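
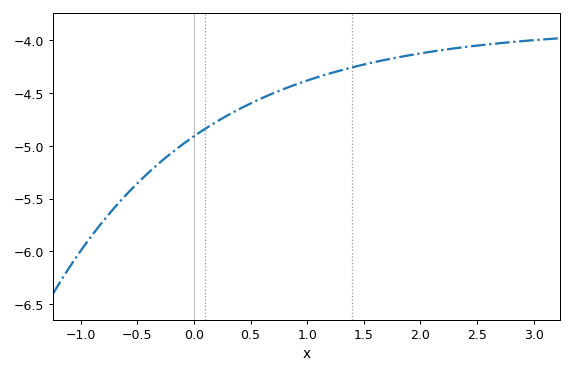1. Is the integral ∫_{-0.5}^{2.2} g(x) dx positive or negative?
negative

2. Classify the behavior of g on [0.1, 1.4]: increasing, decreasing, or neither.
increasing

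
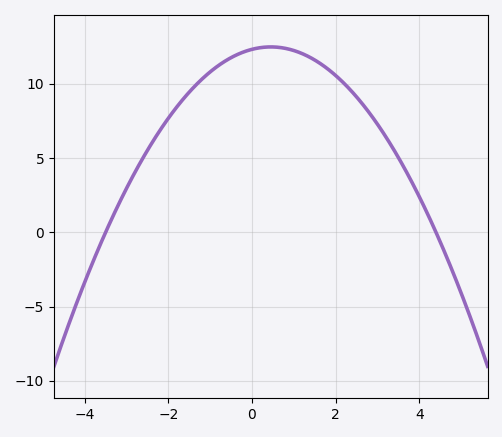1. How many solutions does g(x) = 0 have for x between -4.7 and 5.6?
2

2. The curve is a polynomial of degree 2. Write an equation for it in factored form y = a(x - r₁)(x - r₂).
y = -0.8(x + 3.5)(x - 4.4)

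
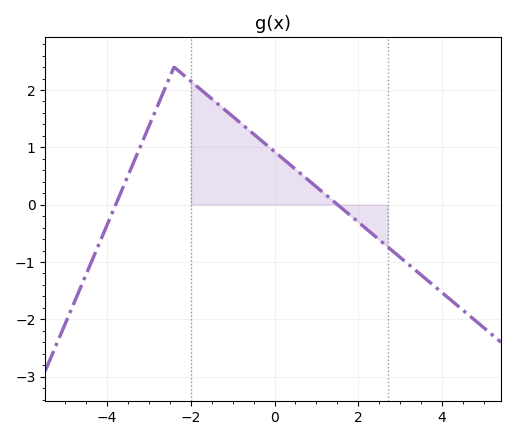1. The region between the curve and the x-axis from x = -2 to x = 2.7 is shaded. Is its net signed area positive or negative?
positive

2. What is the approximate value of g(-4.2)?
-0.701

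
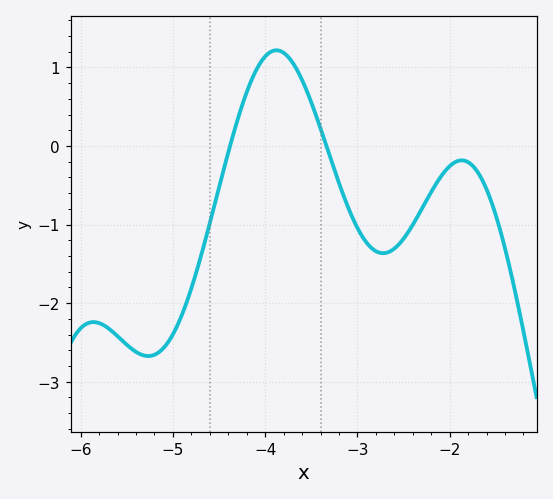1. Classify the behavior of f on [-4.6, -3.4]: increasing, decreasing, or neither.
neither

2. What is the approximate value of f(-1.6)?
-0.552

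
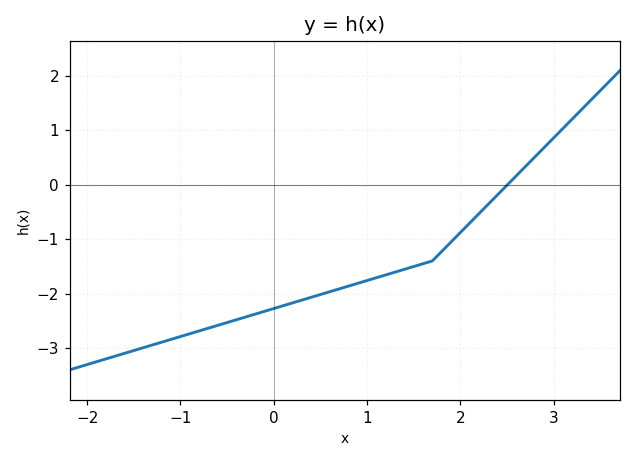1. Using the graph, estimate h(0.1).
-2.2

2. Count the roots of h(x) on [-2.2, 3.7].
1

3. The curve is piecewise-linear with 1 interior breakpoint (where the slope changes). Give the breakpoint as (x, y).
(1.7, -1.4)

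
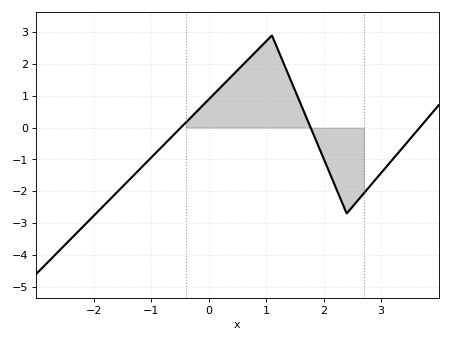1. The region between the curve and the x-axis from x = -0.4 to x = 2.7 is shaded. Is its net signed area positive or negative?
positive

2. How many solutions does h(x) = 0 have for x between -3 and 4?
3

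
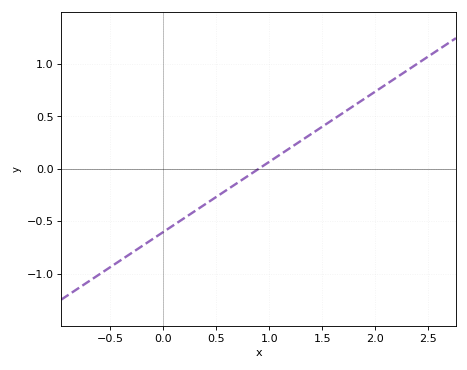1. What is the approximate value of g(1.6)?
0.45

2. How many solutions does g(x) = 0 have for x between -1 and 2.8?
1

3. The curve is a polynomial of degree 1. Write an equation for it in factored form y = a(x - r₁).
y = 0.67(x - 0.9)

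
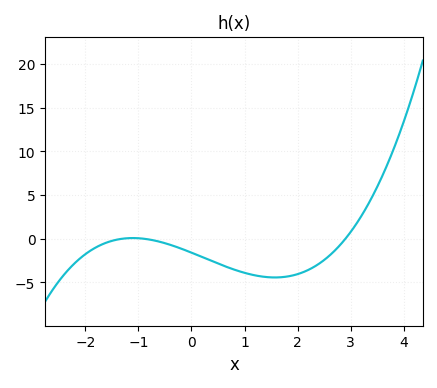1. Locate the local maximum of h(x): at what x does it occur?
-1.11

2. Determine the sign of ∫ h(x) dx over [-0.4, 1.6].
negative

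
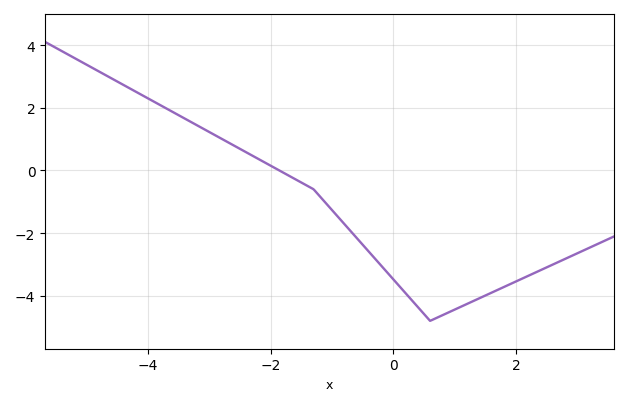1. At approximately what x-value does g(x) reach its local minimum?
0.6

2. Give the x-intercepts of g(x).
-1.8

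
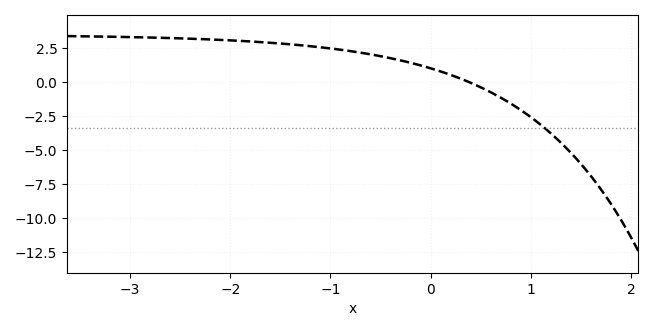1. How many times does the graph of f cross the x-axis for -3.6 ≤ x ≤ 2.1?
1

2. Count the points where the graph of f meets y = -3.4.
1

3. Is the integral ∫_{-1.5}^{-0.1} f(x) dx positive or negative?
positive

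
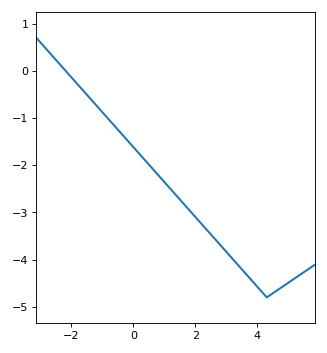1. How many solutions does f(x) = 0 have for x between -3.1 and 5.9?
1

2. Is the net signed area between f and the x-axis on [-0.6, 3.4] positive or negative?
negative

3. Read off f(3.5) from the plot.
-4.21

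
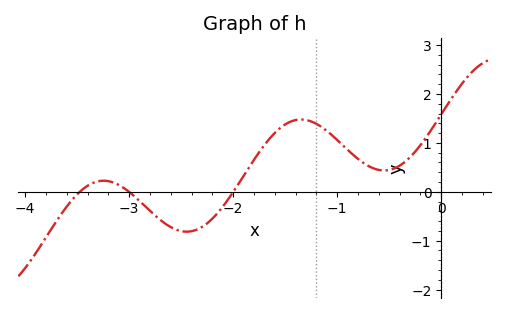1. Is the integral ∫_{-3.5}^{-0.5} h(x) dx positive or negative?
positive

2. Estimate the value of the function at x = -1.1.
1.2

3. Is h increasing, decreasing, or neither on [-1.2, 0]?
neither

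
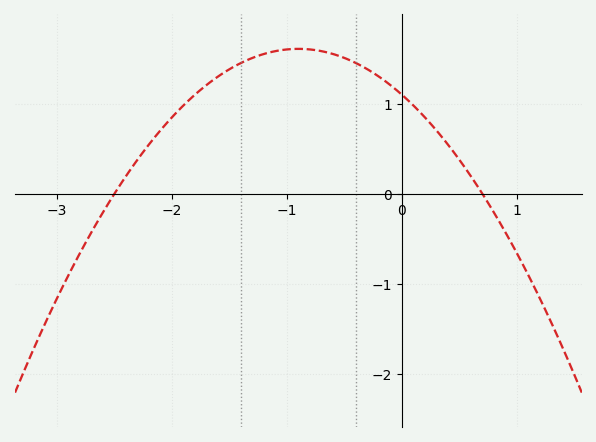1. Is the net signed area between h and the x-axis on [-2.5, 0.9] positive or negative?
positive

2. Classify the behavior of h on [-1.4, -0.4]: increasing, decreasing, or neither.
neither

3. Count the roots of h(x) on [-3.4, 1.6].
2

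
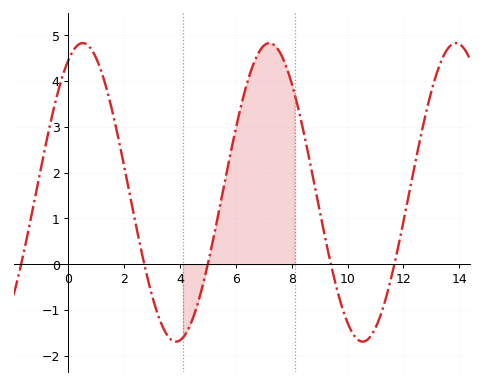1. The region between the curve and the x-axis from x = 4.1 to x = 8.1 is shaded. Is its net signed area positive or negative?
positive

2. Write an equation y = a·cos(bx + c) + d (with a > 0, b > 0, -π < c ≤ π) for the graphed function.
y = 3.26cos(0.94x - 0.482) + 1.57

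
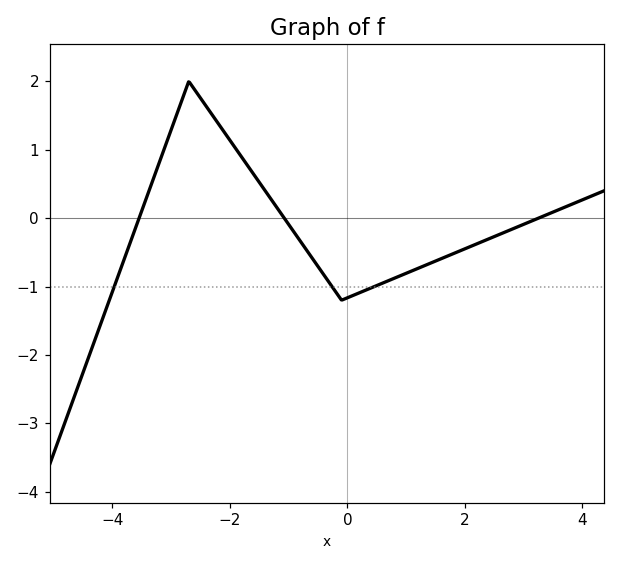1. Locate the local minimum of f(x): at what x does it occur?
-0.099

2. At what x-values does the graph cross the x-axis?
-3.55, -1.08, 3.25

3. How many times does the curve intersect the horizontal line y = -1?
3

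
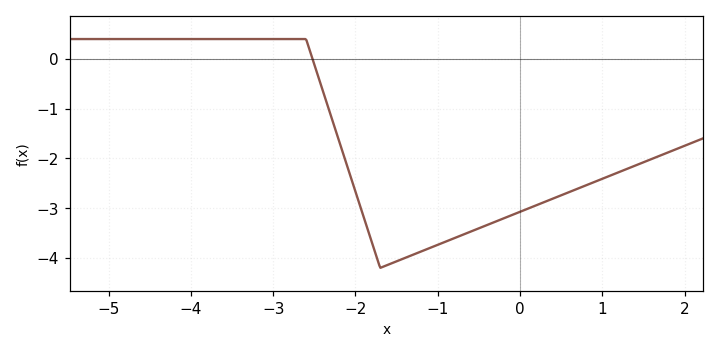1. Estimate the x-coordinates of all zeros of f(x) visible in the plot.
-2.6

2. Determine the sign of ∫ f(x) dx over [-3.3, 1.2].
negative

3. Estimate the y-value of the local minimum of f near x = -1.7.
-4.2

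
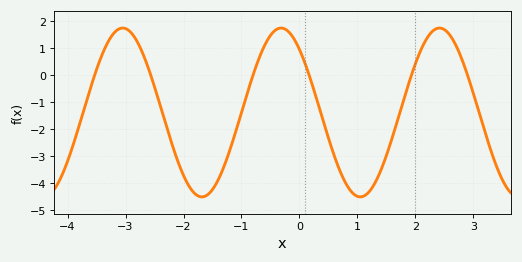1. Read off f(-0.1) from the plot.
1.4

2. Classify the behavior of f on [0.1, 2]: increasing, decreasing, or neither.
neither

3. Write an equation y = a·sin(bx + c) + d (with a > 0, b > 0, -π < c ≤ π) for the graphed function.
y = 3.13sin(2.3x + 2.3) - 1.38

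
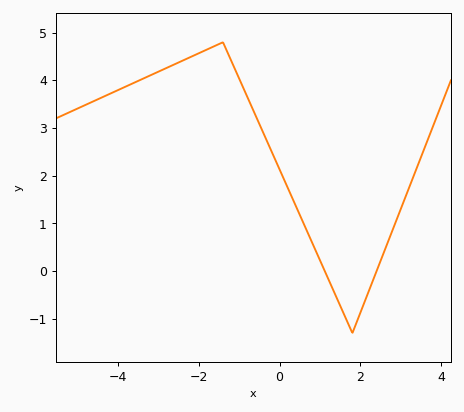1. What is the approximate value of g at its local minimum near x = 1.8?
-1.3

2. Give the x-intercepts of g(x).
1.2, 2.4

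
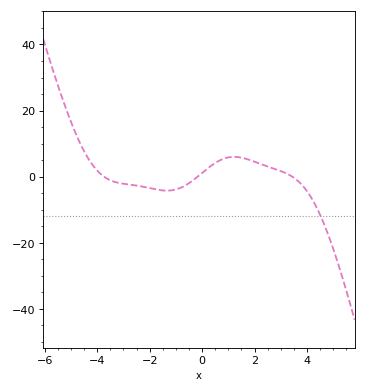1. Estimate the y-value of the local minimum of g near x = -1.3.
-4.26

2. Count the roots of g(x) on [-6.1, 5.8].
3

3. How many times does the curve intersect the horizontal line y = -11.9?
1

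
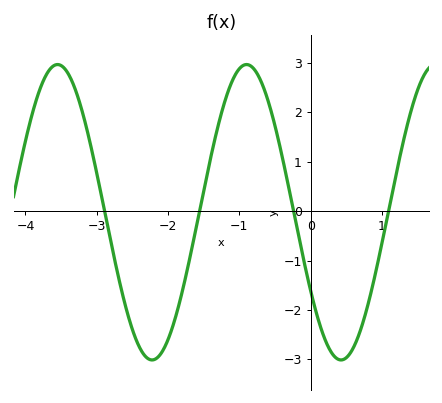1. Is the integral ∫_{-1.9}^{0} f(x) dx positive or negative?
positive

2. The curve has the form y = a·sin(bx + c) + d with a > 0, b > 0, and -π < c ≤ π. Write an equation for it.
y = 2.99sin(2.37x - 2.58) - 0.02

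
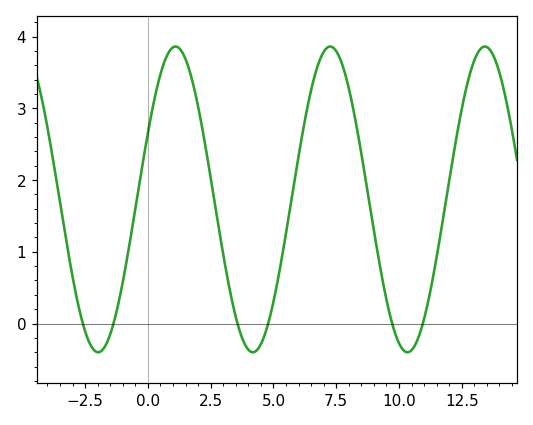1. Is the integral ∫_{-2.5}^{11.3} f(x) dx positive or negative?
positive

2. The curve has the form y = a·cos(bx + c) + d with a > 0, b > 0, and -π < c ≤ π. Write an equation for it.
y = 2.13cos(1x - 1.1) + 1.73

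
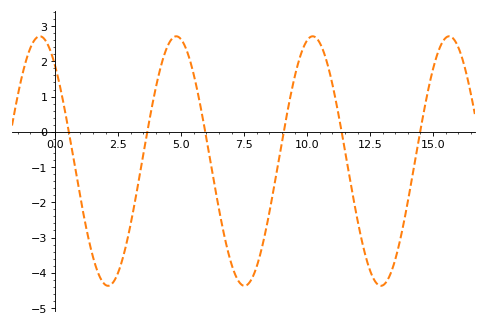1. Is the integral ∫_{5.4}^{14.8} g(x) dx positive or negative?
negative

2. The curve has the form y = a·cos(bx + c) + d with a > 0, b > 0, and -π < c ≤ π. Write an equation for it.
y = 3.54cos(1.2x + 0.71) - 0.83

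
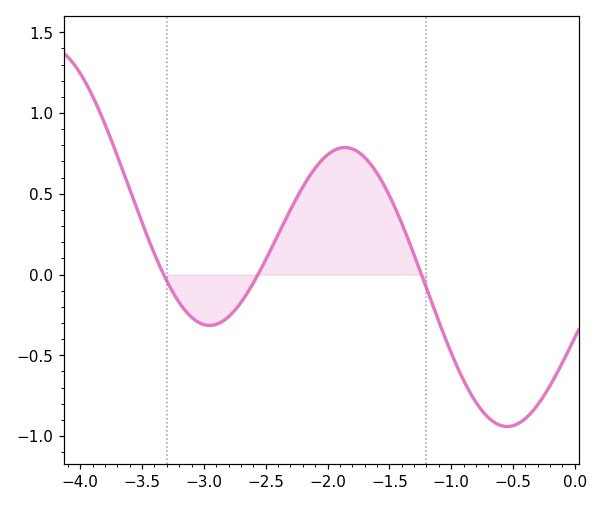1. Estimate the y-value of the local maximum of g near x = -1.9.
0.8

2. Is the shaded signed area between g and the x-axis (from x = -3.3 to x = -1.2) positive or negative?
positive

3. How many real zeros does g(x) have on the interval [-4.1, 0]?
3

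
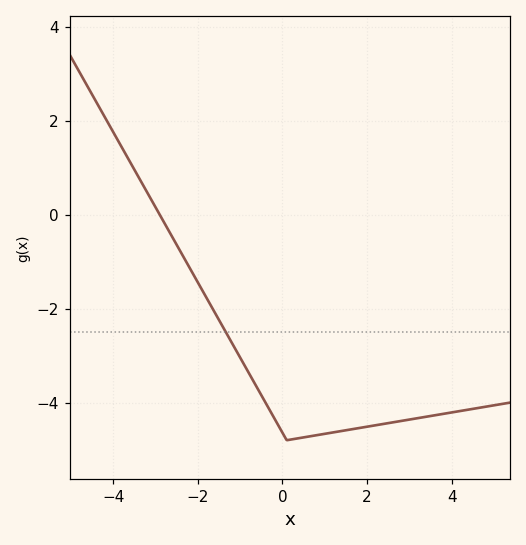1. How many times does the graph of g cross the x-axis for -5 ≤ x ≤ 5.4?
1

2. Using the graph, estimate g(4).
-4.2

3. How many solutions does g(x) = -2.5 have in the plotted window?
1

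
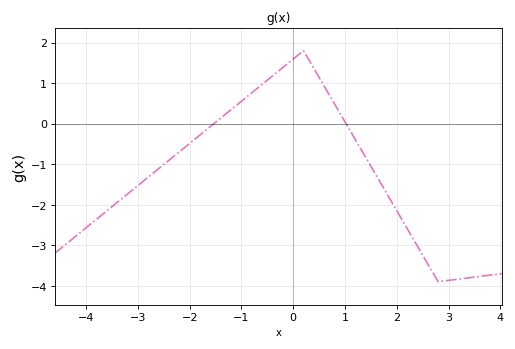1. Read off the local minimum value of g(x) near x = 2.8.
-3.9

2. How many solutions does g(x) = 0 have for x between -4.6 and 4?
2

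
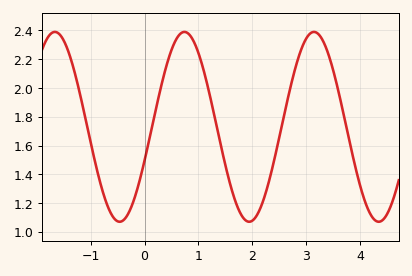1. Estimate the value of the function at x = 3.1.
2.38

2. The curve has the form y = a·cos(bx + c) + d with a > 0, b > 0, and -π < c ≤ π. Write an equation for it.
y = 0.66cos(2.6x - 1.9) + 1.73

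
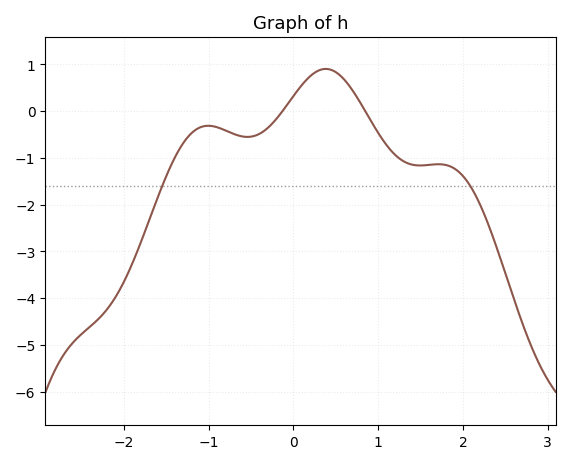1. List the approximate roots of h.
-0.128, 0.847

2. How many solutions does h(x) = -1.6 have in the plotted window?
2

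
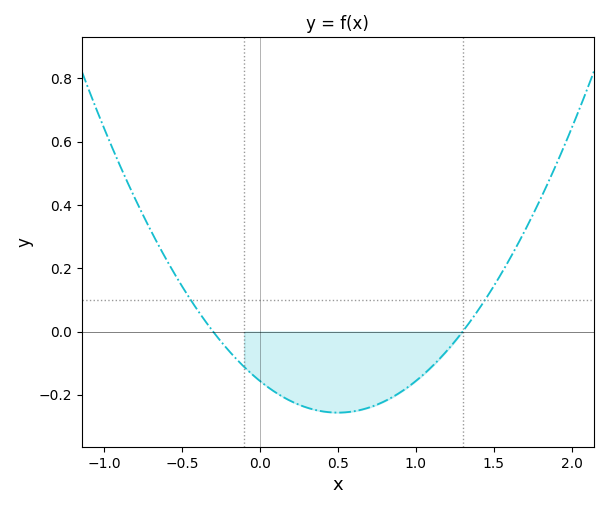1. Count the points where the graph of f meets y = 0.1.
2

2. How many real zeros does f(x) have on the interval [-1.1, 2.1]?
2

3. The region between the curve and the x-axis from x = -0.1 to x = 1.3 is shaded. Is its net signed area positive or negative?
negative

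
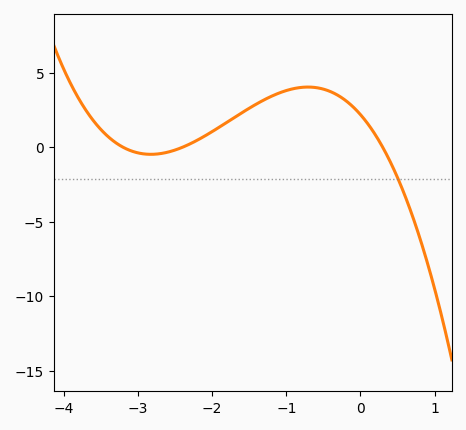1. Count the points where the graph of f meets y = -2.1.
1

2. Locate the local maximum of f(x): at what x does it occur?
-0.707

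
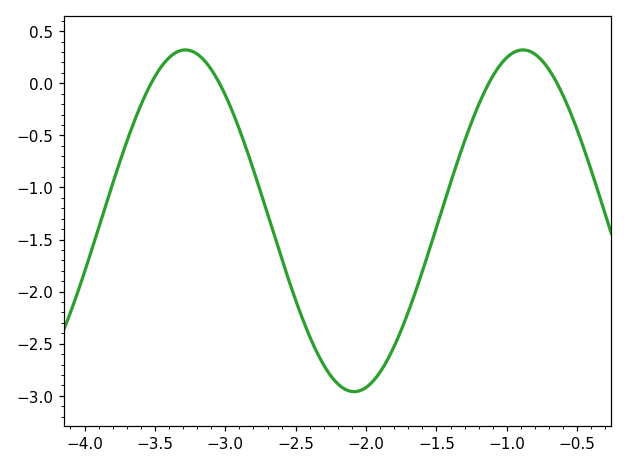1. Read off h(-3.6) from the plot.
-0.2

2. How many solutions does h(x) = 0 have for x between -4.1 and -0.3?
4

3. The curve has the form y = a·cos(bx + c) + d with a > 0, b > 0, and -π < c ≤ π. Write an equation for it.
y = 1.64cos(2.6x + 2.3) - 1.32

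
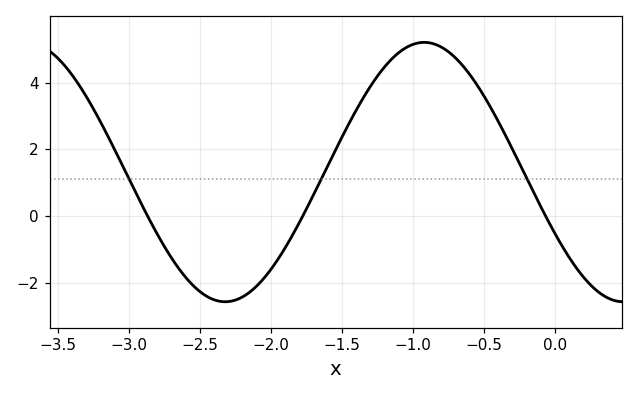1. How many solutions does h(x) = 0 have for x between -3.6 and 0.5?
3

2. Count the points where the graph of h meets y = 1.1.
3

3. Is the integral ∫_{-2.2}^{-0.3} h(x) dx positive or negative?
positive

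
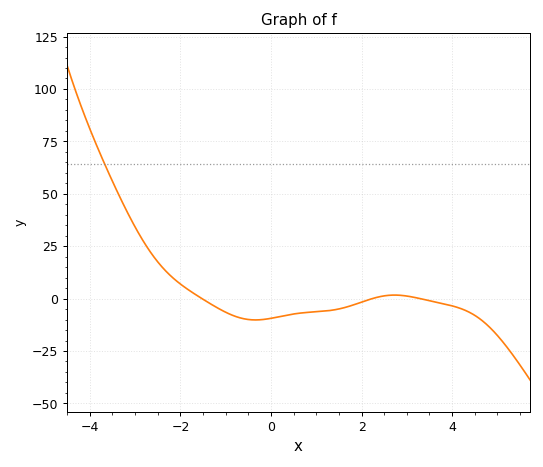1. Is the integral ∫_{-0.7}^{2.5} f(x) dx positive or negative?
negative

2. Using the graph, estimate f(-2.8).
26.7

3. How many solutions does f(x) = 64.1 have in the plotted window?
1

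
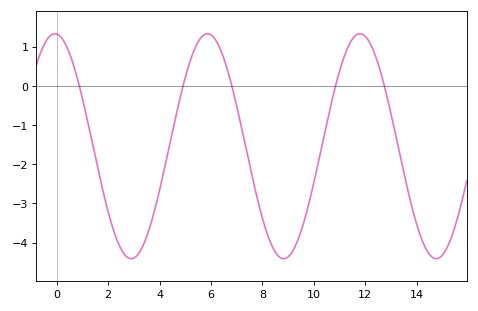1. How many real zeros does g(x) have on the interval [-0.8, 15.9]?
5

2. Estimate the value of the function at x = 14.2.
-3.9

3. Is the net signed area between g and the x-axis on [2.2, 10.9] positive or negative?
negative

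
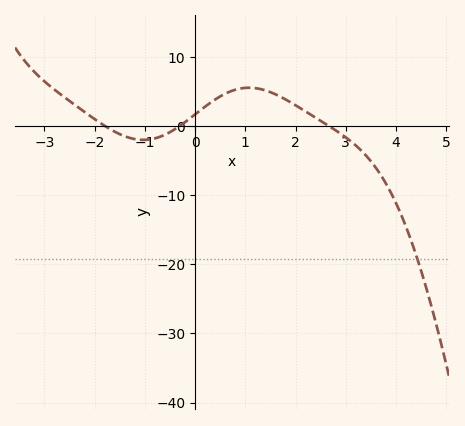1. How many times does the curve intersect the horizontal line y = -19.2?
1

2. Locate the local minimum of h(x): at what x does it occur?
-1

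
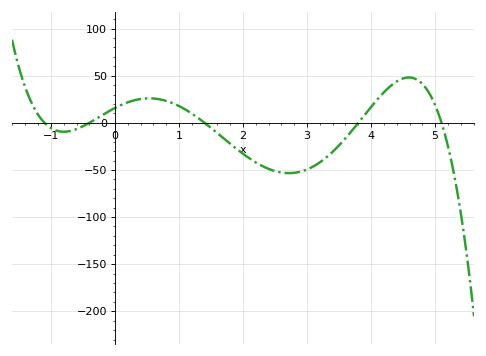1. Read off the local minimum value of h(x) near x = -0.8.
-10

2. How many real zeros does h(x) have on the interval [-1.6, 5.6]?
5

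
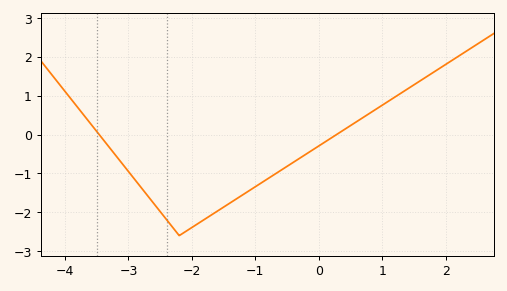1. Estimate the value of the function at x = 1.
0.8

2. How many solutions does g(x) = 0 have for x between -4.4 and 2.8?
2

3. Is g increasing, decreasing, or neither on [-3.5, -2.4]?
decreasing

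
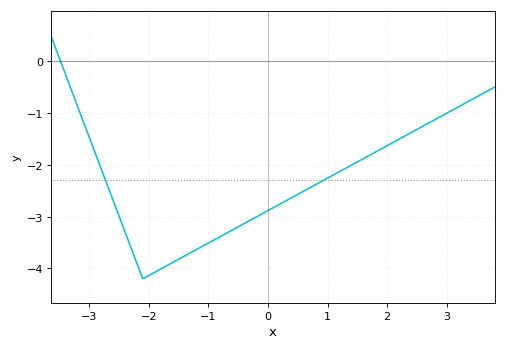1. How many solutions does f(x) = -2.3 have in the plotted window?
2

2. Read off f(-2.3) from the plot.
-3.59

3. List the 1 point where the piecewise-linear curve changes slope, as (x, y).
(-2.1, -4.2)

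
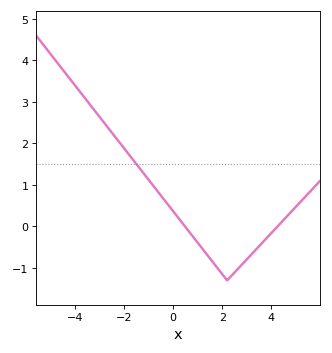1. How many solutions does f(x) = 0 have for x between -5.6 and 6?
2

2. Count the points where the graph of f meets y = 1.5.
1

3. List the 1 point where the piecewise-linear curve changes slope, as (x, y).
(2.2, -1.3)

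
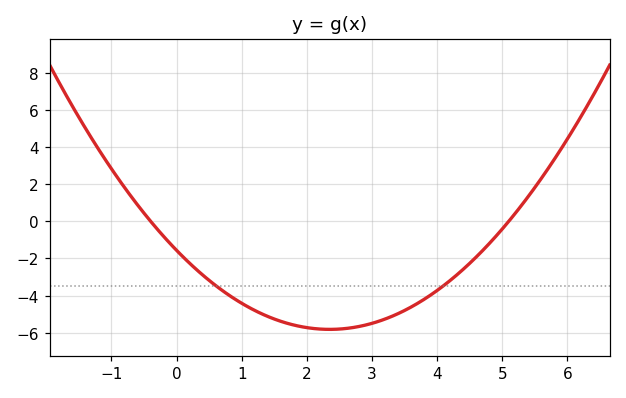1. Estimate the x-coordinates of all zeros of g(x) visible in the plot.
-0.4, 5.1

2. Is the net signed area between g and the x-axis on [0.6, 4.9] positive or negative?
negative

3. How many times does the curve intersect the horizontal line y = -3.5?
2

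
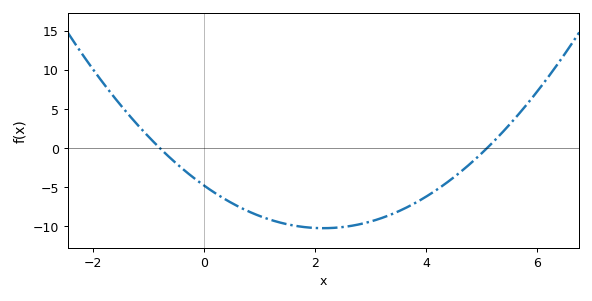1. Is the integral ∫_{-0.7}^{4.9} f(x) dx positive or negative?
negative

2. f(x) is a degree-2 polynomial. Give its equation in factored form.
y = 1.18(x + 0.8)(x - 5.1)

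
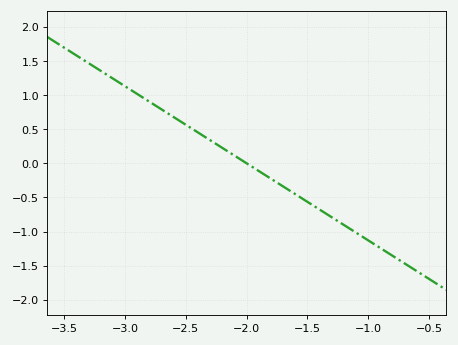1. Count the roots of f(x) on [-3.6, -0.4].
1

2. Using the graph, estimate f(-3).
1.15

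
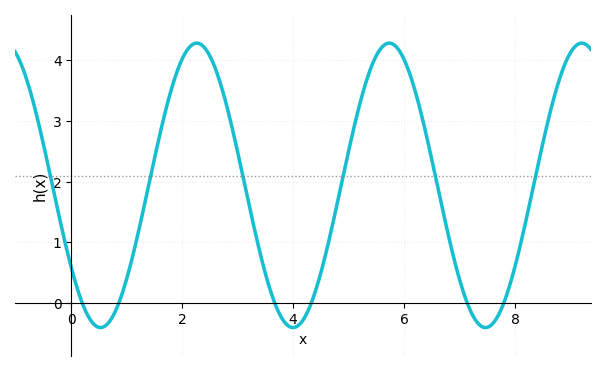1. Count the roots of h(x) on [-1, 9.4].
6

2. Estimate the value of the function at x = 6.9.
0.733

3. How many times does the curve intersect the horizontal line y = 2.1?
6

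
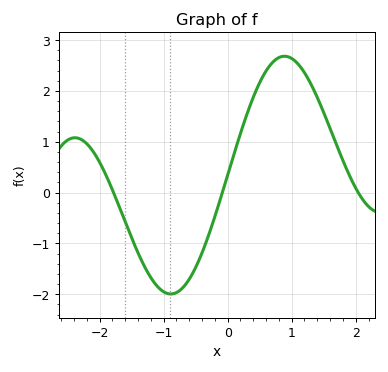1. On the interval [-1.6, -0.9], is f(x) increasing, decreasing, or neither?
decreasing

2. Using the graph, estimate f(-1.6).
-0.6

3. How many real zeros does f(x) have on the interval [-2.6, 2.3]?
3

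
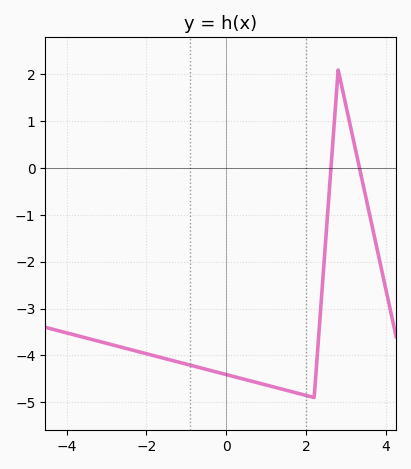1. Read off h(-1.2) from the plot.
-4.14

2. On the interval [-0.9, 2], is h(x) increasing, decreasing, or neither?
decreasing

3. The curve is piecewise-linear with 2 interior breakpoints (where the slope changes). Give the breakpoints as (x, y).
(2.2, -4.9); (2.8, 2.1)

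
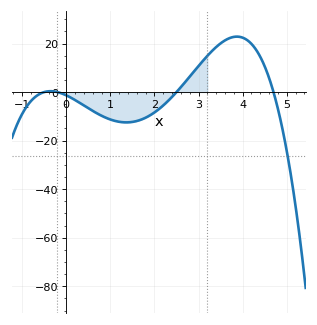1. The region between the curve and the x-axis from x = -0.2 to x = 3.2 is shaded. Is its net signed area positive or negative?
negative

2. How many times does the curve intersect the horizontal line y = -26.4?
1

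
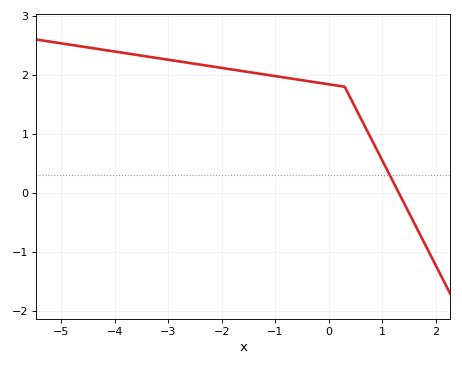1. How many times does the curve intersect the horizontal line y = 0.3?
1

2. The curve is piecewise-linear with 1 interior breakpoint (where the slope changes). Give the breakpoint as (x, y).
(0.3, 1.8)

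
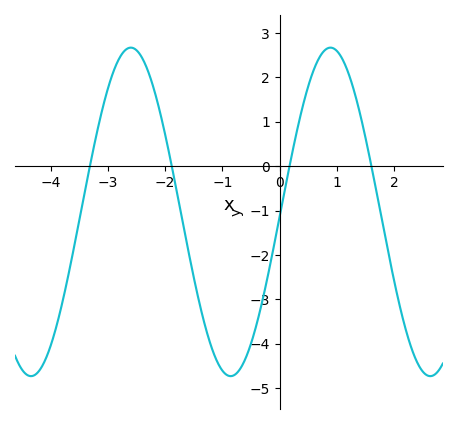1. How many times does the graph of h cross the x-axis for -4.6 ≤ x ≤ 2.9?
4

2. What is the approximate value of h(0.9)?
2.7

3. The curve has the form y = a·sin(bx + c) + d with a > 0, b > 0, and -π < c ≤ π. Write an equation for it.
y = 3.7sin(1.8x - 0.03) - 1.03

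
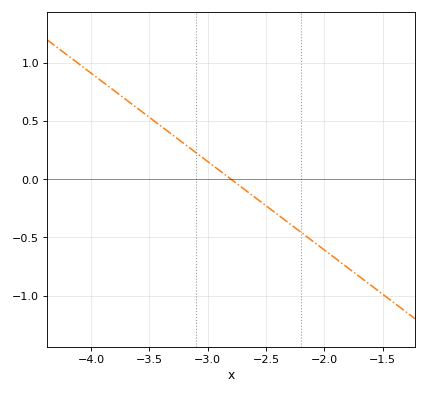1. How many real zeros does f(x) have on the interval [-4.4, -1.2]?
1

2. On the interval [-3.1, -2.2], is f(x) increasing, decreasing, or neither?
decreasing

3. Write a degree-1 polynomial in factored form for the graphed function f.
y = -0.76(x + 2.8)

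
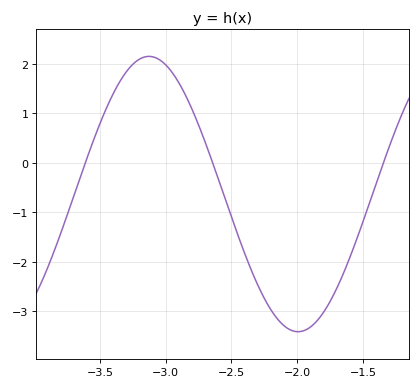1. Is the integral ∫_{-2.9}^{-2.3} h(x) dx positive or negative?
negative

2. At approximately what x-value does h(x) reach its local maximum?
-3.15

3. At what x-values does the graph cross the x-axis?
-3.6, -2.65, -1.35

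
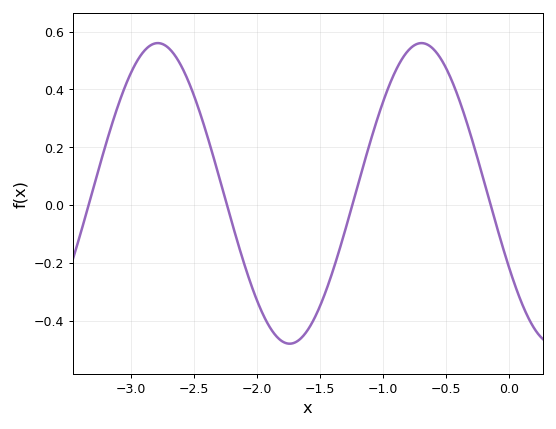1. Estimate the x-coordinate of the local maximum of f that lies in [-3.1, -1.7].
-2.8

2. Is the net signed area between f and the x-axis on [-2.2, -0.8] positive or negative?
negative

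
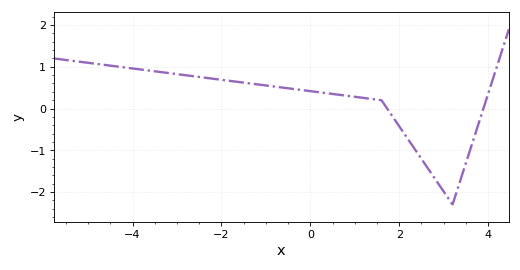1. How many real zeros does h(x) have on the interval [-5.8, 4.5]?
2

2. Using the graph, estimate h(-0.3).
0.458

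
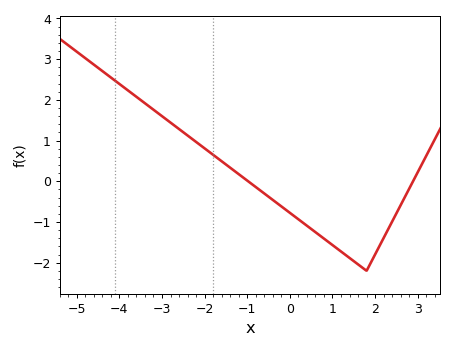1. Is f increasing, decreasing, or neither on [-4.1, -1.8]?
decreasing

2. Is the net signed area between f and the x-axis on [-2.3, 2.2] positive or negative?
negative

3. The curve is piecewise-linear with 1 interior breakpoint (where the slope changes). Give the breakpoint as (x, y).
(1.8, -2.2)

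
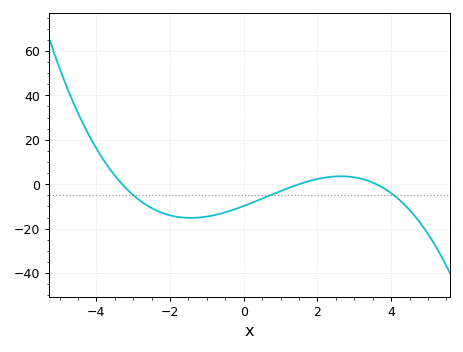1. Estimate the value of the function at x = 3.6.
0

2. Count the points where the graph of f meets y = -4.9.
3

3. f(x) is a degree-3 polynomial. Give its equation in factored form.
y = -0.55(x + 3.3)(x - 1.5)(x - 3.6)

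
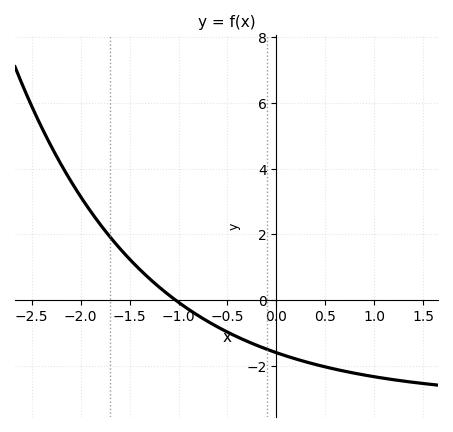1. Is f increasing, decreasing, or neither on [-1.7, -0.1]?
decreasing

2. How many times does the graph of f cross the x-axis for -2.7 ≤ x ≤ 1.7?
1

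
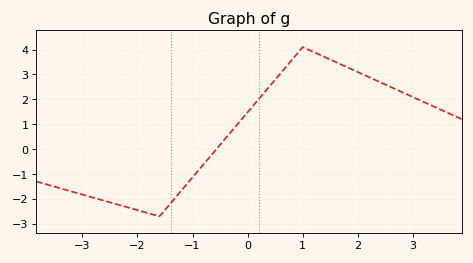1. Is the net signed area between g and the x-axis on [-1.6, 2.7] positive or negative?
positive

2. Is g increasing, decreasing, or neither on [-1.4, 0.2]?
increasing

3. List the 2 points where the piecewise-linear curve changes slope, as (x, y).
(-1.6, -2.7); (1, 4.1)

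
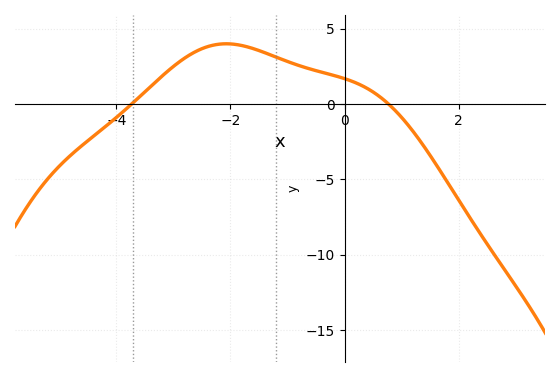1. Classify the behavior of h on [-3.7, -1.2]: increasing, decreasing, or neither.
neither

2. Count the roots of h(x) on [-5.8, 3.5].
2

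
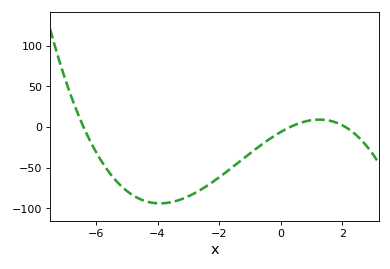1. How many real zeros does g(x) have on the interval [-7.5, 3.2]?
3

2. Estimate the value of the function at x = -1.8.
-56.1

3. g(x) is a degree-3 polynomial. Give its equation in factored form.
y = -1.49(x + 6.4)(x - 0.3)(x - 2.1)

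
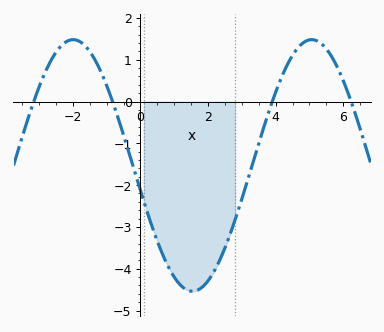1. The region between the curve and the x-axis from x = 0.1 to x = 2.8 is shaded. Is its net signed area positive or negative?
negative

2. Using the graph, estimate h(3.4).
-1.27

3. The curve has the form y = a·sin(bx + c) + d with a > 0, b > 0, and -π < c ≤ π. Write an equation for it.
y = 3.01sin(0.89x - 2.94) - 1.53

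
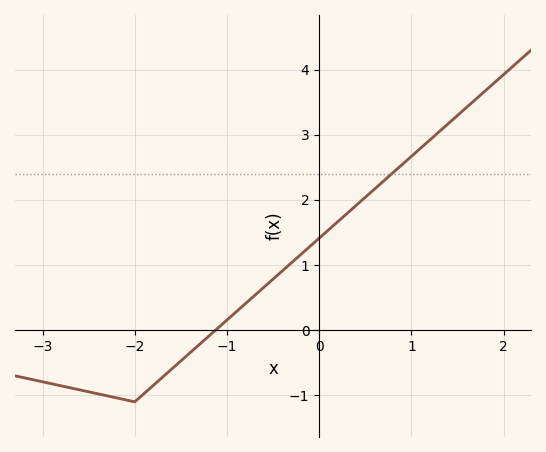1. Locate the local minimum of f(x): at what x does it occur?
-2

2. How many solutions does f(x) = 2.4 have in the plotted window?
1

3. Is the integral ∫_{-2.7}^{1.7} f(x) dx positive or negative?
positive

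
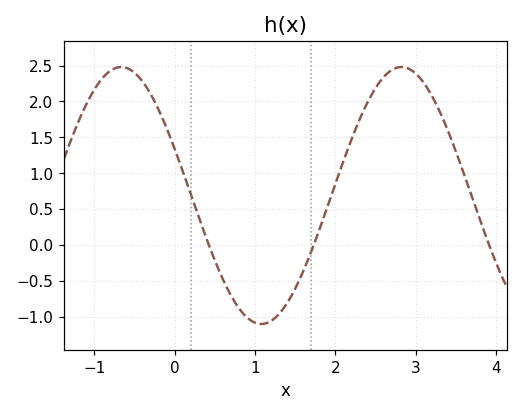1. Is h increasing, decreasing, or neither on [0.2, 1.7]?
neither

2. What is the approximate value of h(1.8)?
0.211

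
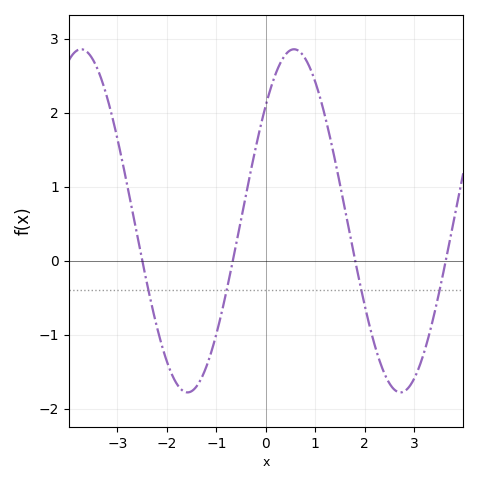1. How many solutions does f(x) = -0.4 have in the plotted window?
4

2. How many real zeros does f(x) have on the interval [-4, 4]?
4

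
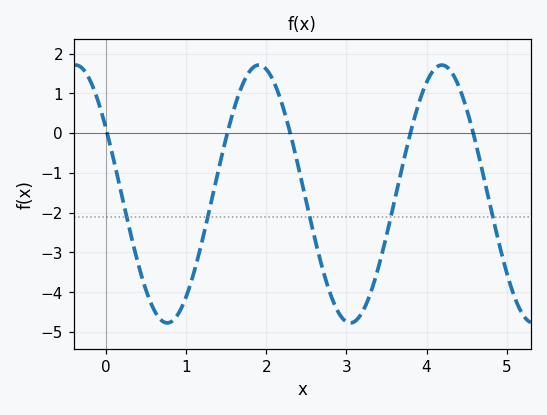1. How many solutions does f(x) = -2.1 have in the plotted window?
5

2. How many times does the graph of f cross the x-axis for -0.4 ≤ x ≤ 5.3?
5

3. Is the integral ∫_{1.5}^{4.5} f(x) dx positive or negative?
negative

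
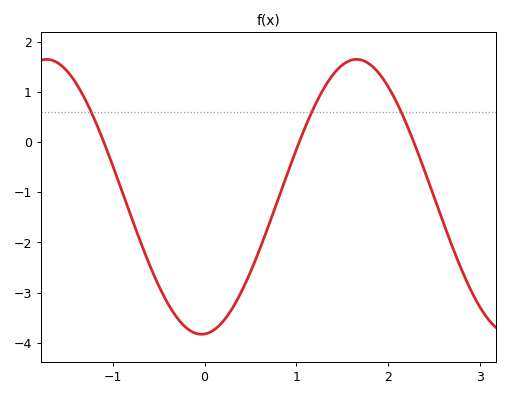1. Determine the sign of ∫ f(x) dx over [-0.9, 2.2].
negative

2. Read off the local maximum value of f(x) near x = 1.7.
1.6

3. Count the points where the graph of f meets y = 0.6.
3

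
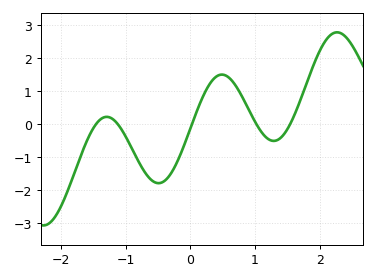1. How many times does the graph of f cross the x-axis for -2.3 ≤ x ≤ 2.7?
5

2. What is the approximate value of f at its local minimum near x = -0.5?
-1.8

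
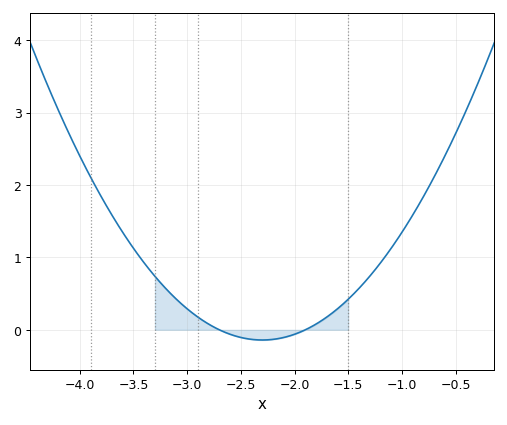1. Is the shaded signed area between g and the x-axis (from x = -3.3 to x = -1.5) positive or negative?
positive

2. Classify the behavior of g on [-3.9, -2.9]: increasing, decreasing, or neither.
decreasing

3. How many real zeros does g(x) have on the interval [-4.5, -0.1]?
2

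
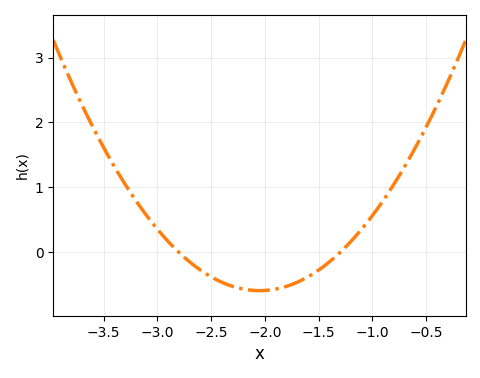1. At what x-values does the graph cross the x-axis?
-2.8, -1.3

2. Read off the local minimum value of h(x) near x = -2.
-0.591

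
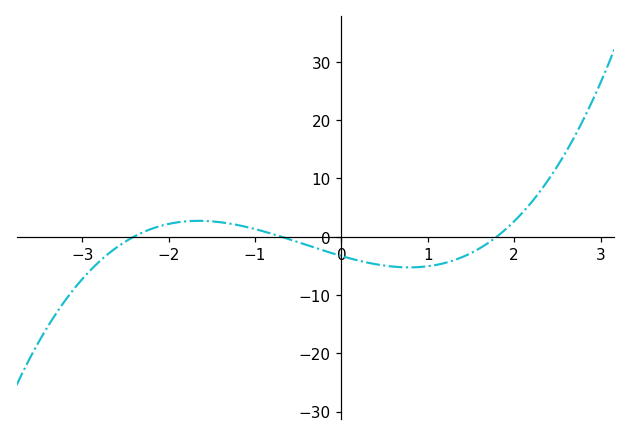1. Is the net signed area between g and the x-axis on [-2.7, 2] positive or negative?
negative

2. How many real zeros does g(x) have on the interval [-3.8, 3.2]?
3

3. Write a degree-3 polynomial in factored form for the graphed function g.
y = 1.1(x + 2.4)(x + 0.7)(x - 1.8)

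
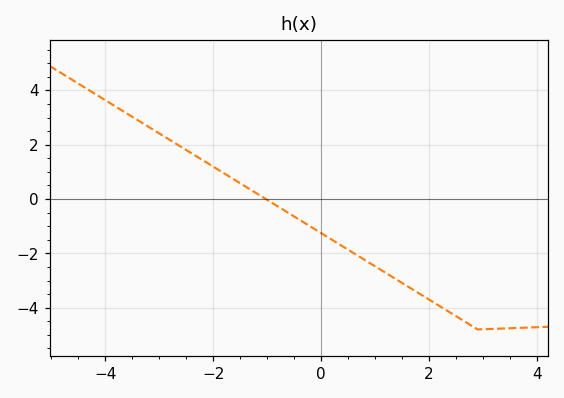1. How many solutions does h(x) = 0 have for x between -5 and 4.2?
1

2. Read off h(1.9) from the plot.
-3.58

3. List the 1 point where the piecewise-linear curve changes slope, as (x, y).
(2.9, -4.8)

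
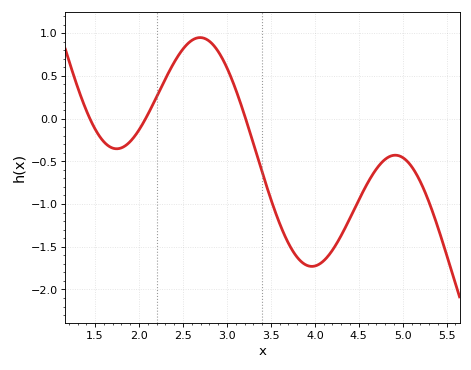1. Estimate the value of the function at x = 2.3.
0.465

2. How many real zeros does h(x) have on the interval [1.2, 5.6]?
3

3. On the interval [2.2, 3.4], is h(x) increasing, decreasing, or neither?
neither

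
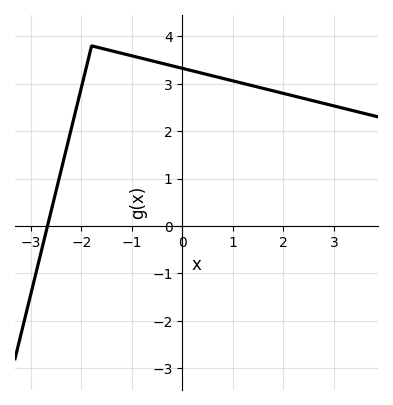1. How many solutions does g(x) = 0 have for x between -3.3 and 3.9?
1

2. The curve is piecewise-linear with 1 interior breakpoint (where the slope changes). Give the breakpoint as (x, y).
(-1.8, 3.8)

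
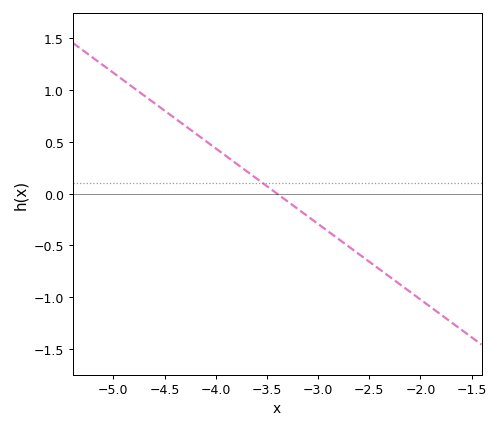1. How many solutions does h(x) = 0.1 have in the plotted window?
1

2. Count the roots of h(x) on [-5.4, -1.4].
1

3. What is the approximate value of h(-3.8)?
0.3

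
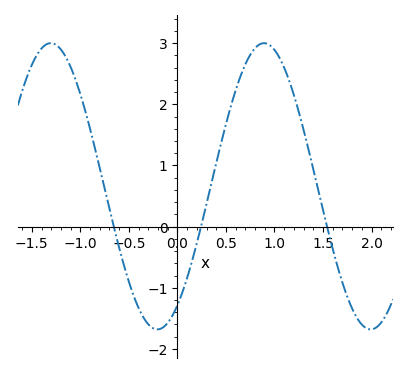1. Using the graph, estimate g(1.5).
0.3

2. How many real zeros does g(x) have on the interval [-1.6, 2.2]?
3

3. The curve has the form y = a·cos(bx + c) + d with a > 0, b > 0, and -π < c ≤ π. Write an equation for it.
y = 2.34cos(2.9x - 2.6) + 0.66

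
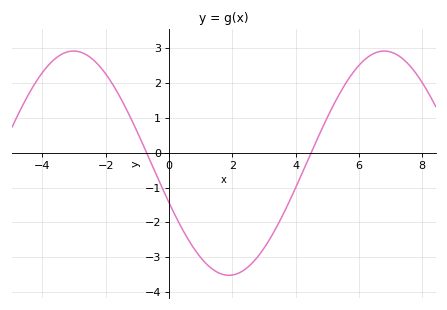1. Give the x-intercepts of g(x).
-0.707, 4.49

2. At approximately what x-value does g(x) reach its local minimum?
1.89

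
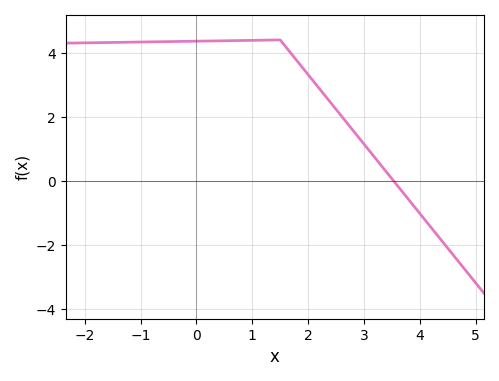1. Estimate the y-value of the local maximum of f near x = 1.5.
4.4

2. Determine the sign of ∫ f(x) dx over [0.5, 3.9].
positive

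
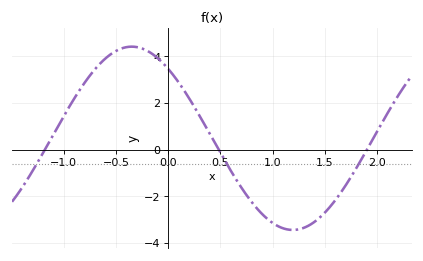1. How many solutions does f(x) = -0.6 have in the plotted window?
3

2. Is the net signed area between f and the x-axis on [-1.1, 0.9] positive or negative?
positive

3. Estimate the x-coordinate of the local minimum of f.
1.19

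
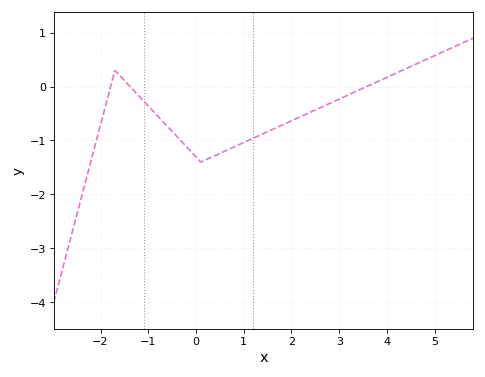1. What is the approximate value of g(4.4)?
0.332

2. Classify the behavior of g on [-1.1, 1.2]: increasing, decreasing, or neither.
neither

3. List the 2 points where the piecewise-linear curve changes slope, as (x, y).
(-1.7, 0.3); (0.1, -1.4)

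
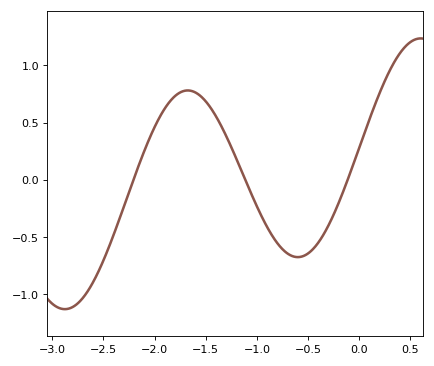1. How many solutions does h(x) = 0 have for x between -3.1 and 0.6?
3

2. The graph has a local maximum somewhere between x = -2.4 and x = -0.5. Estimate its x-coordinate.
-1.7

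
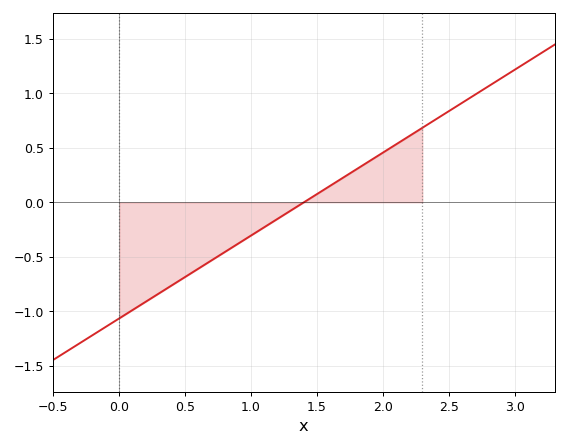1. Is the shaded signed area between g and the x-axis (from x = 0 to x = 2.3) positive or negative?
negative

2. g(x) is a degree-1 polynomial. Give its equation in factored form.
y = 0.76(x - 1.4)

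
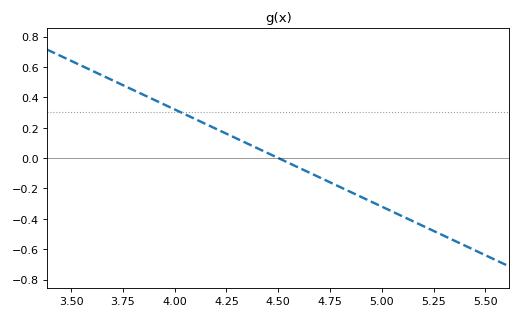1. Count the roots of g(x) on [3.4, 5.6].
1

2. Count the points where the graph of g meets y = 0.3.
1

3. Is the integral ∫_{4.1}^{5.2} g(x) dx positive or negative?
negative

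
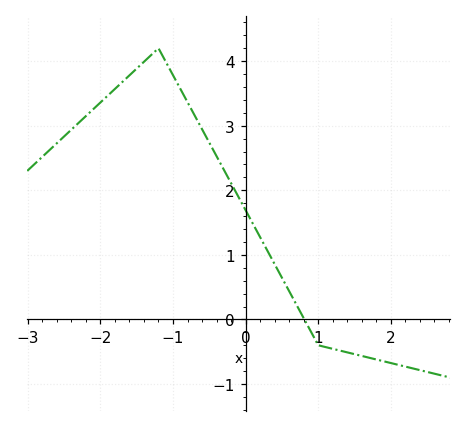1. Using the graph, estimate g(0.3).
1.06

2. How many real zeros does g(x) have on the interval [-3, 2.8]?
1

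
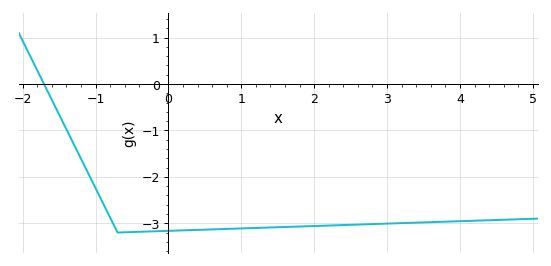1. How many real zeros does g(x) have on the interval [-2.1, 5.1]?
1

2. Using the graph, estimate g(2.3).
-3.04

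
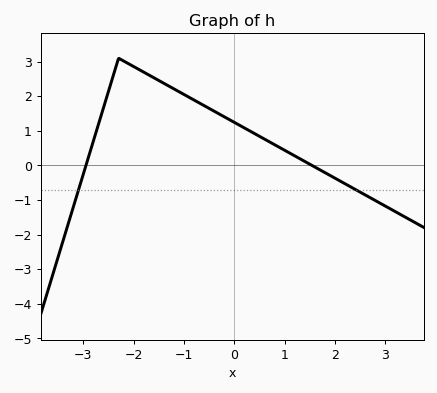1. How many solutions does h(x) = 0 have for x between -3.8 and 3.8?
2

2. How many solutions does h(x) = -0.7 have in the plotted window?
2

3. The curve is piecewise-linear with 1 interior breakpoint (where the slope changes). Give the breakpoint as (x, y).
(-2.3, 3.1)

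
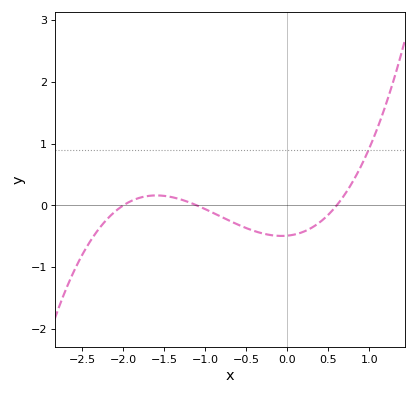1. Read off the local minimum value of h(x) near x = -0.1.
-0.5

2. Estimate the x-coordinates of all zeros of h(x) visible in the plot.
-2, -1.1, 0.6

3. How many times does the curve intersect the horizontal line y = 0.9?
1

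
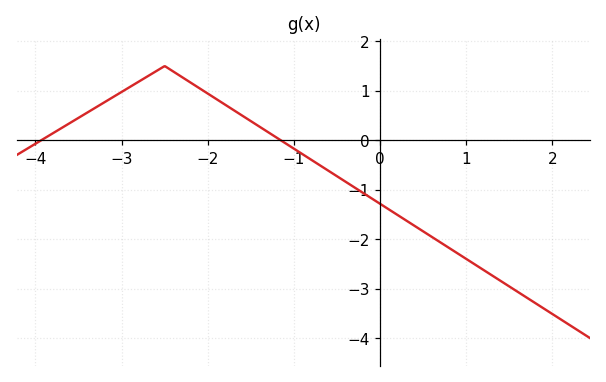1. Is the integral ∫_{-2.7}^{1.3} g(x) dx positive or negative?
negative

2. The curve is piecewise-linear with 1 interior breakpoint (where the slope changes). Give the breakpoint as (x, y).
(-2.5, 1.5)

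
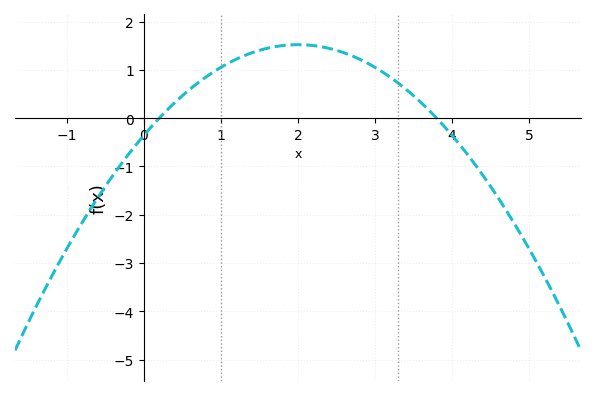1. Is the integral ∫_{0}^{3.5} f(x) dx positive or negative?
positive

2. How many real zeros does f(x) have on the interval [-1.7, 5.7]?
2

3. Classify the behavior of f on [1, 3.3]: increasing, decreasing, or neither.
neither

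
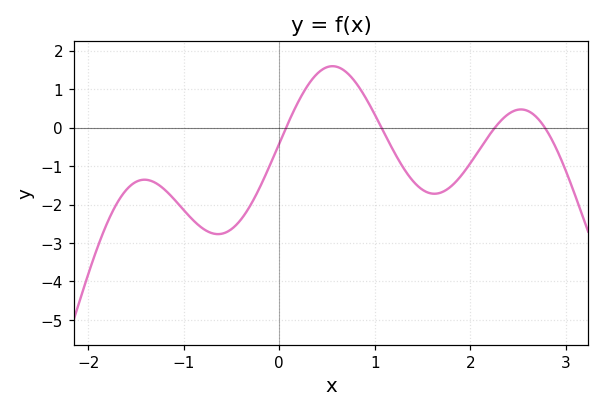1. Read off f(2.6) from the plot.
0.435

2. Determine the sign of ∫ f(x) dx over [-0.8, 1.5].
negative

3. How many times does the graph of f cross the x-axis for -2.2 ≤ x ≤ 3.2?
4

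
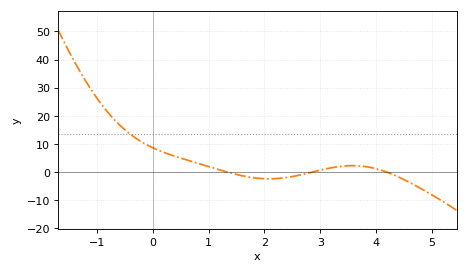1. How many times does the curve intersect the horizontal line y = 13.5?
1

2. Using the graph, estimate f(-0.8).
21.1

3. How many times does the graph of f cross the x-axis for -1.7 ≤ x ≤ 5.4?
3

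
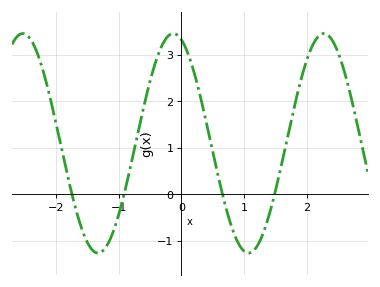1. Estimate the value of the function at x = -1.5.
-1.03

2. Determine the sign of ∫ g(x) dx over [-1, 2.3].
positive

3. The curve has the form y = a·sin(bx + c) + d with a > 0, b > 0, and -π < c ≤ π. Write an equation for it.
y = 2.36sin(2.62x + 1.91) + 1.1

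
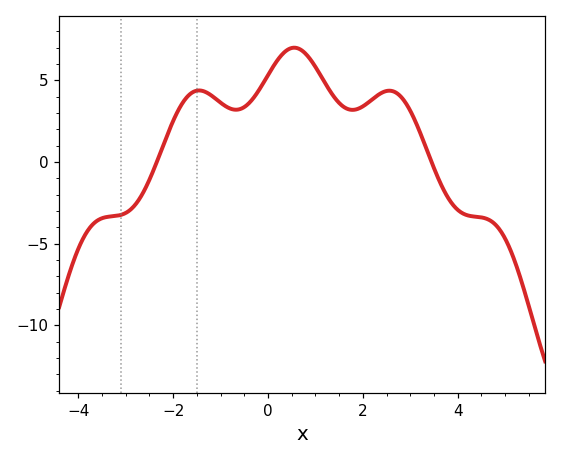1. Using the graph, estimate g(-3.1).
-3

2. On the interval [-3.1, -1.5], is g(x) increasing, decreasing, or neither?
increasing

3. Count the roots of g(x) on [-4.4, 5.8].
2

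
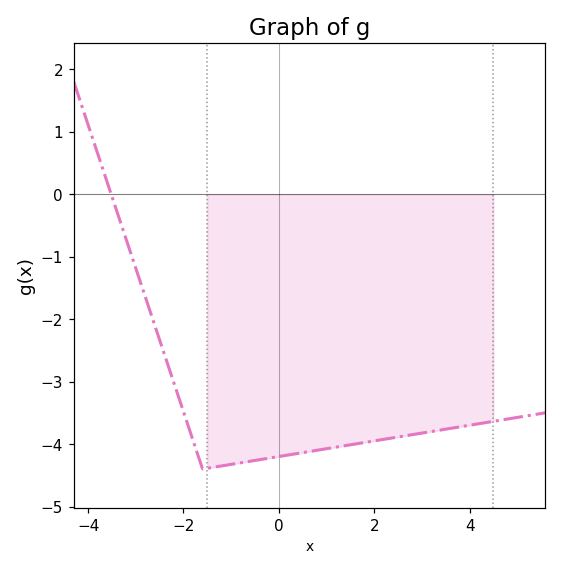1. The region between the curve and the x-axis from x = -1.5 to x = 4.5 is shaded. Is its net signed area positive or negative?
negative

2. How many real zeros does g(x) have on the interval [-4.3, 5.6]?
1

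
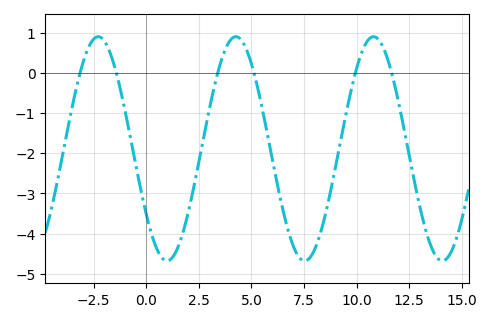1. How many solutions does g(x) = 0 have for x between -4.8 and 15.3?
6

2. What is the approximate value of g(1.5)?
-4.4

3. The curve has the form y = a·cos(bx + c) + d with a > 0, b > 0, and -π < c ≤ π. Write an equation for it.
y = 2.79cos(0.96x + 2.2) - 1.89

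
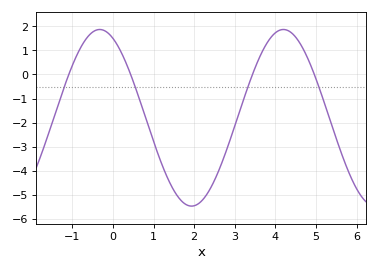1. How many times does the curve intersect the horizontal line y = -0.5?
4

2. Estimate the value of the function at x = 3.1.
-1.6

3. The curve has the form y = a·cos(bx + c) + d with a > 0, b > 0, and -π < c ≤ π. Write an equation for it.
y = 3.67cos(1.4x + 0.45) - 1.8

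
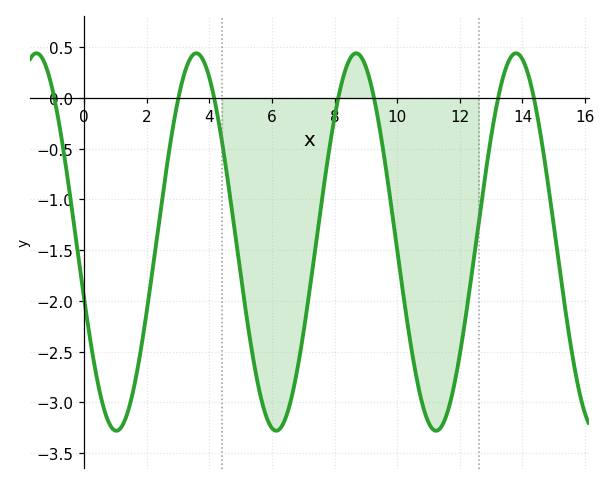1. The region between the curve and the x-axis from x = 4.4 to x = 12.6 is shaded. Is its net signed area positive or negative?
negative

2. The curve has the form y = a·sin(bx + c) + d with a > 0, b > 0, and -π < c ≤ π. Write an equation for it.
y = 1.86sin(1.2x - 2.8) - 1.42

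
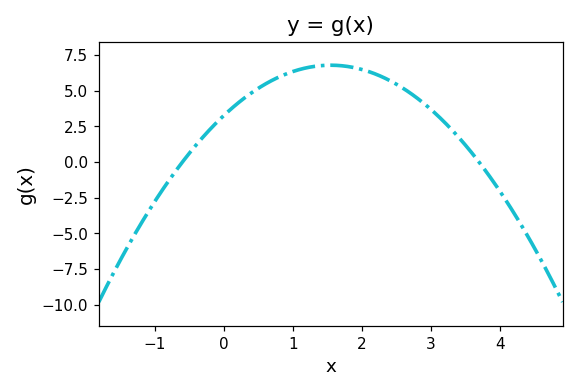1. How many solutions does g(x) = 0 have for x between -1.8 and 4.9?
2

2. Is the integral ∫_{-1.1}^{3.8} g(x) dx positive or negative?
positive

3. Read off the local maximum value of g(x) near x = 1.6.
6.8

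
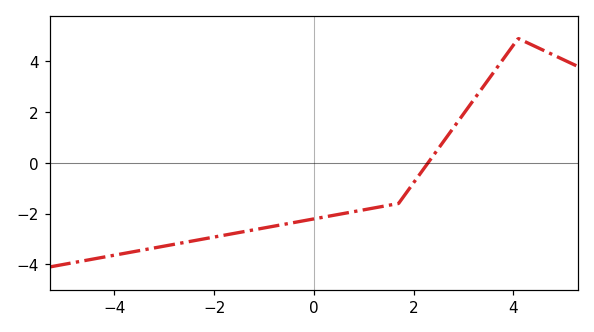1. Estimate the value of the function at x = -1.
-2.6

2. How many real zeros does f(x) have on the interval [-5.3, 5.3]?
1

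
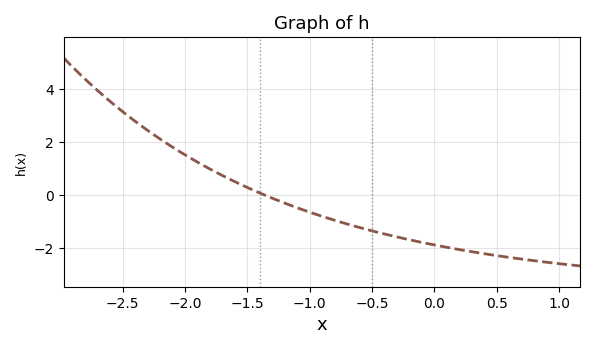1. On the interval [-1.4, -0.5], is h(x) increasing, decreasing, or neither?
decreasing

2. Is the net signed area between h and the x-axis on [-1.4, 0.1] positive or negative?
negative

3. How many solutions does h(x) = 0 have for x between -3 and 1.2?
1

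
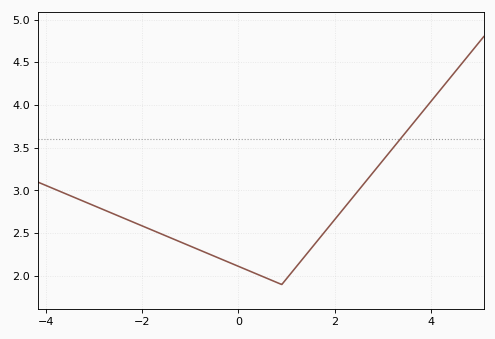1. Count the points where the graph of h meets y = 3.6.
1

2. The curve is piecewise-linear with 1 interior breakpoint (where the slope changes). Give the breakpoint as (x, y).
(0.9, 1.9)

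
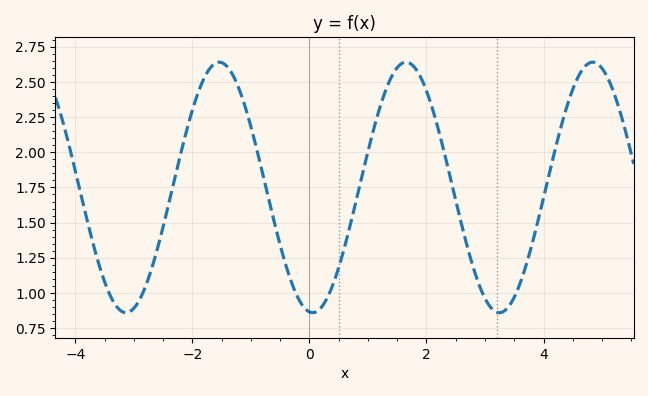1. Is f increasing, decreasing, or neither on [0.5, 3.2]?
neither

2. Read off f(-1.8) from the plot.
2.55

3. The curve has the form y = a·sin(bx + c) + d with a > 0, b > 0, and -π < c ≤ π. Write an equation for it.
y = 0.89sin(2x - 1.7) + 1.75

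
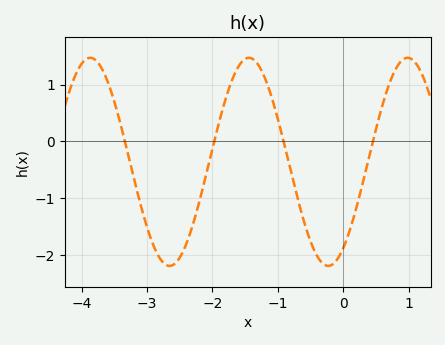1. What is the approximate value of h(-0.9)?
-0.051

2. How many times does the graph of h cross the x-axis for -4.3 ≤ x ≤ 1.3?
4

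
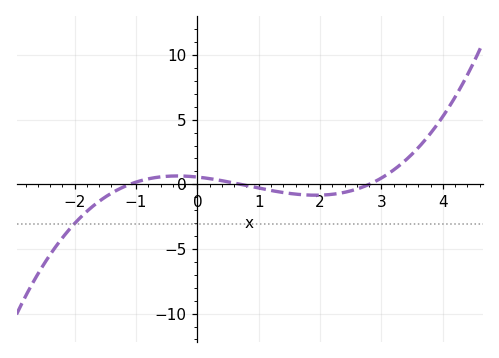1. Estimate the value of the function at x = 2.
-1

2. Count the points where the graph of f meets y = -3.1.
1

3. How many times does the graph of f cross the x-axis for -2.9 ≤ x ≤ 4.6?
3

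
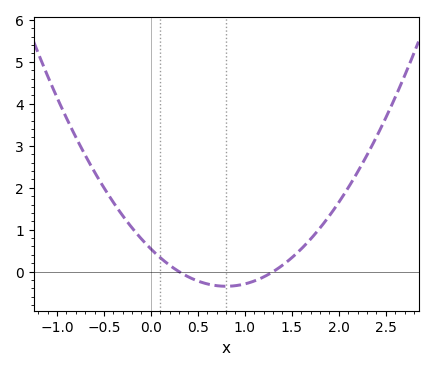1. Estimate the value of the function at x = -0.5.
2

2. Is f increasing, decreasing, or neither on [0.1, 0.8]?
decreasing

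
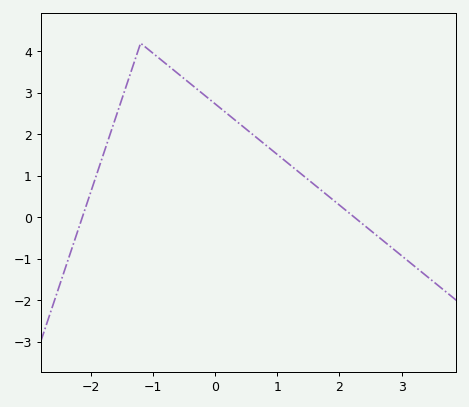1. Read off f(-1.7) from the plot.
1.96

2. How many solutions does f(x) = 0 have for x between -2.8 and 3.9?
2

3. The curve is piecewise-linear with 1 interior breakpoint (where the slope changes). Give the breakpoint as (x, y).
(-1.2, 4.2)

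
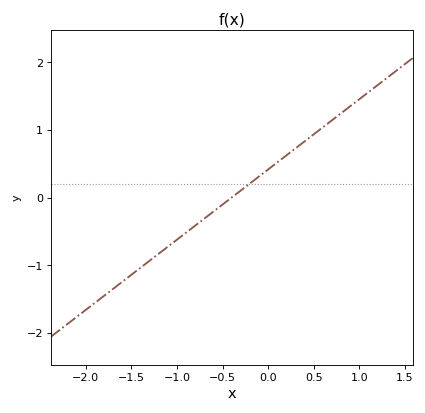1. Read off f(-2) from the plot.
-1.66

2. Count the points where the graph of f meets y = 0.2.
1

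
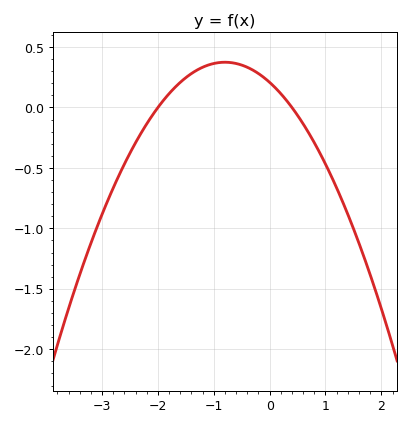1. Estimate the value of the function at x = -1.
0.364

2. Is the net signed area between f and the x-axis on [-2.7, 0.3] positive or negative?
positive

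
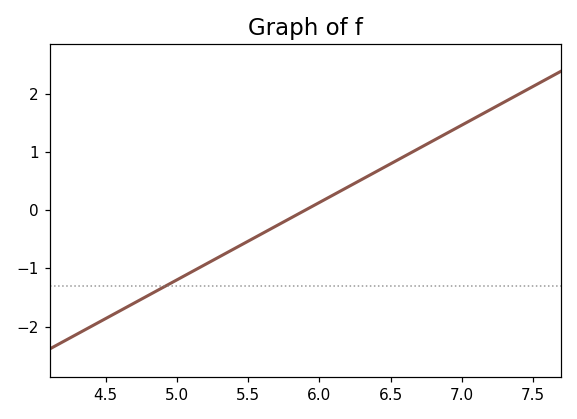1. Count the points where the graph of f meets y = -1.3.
1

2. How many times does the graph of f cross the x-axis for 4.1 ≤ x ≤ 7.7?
1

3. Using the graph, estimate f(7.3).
1.86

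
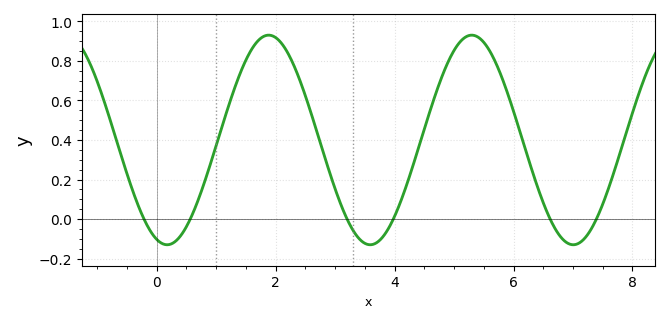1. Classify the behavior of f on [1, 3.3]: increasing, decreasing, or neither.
neither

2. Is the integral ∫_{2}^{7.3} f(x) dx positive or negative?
positive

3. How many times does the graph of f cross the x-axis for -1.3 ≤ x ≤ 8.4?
6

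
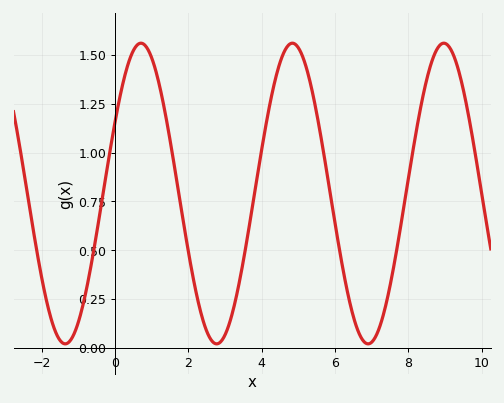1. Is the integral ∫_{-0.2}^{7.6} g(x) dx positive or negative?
positive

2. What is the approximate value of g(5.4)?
1.3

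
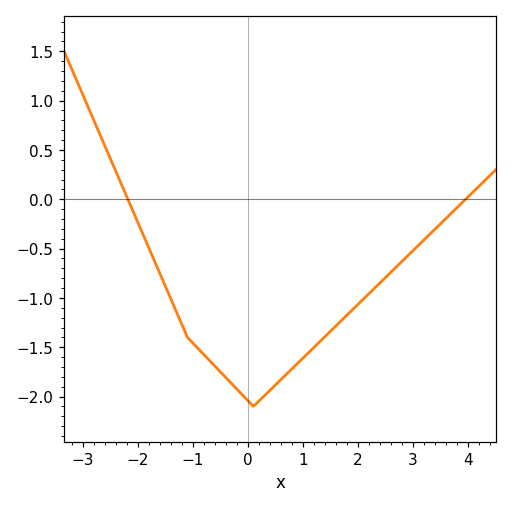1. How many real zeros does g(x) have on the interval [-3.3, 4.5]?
2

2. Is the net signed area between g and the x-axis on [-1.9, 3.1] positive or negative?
negative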